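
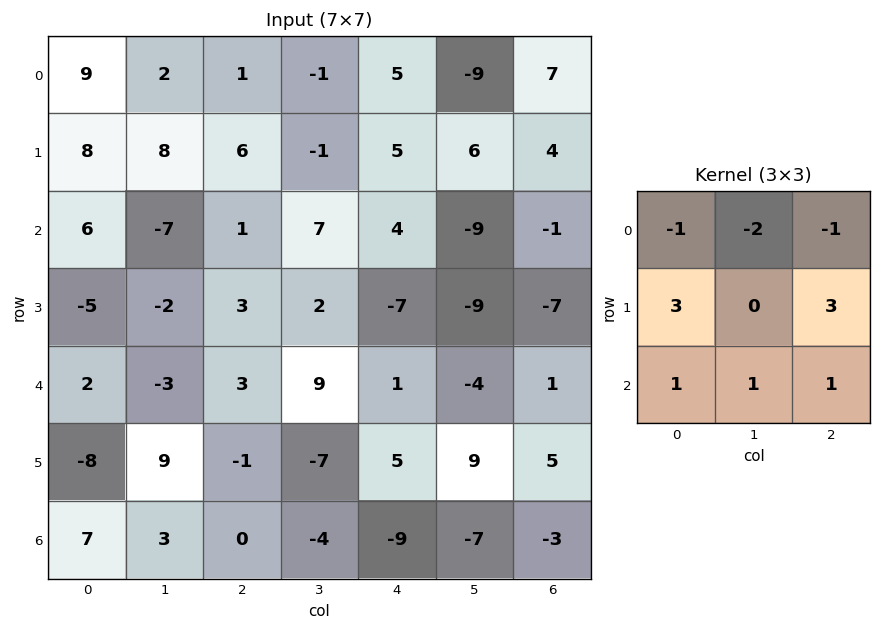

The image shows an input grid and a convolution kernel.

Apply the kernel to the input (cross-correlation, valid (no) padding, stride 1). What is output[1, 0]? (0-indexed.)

The receptive field on the input at this output position is [8 8 6 / 6 -7 1 / -5 -2 3]. Elementwise product with the kernel and sum: 8·-1 + 8·-2 + 6·-1 + 6·3 + 1·3 + -5·1 + -2·1 + 3·1.

-13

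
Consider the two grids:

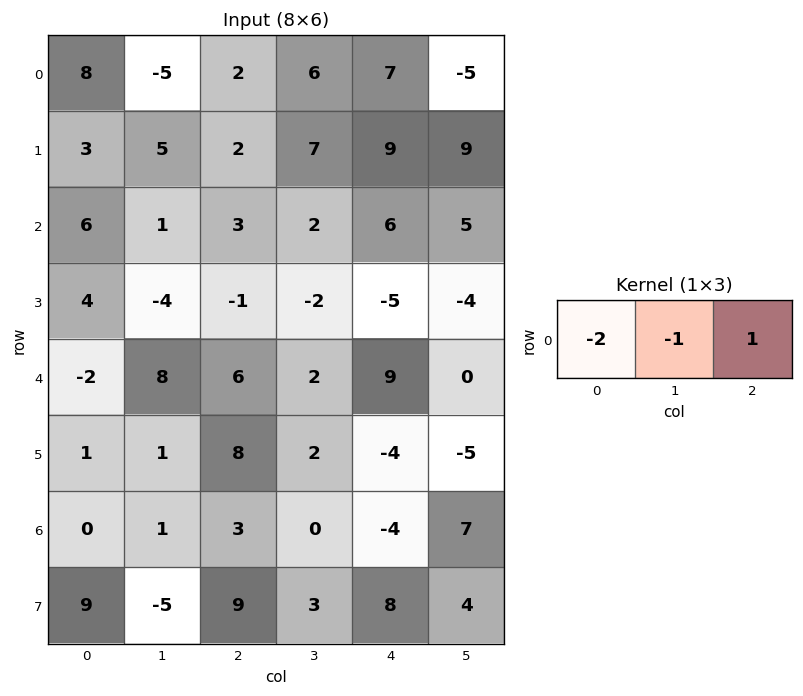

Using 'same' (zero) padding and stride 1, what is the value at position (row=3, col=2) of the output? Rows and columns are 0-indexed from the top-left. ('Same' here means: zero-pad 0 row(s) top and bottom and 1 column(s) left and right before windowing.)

The receptive field on the zero-padded input at this output position is [-4 -1 -2]. Elementwise product with the kernel and sum: -4·-2 + -1·-1 + -2·1.

7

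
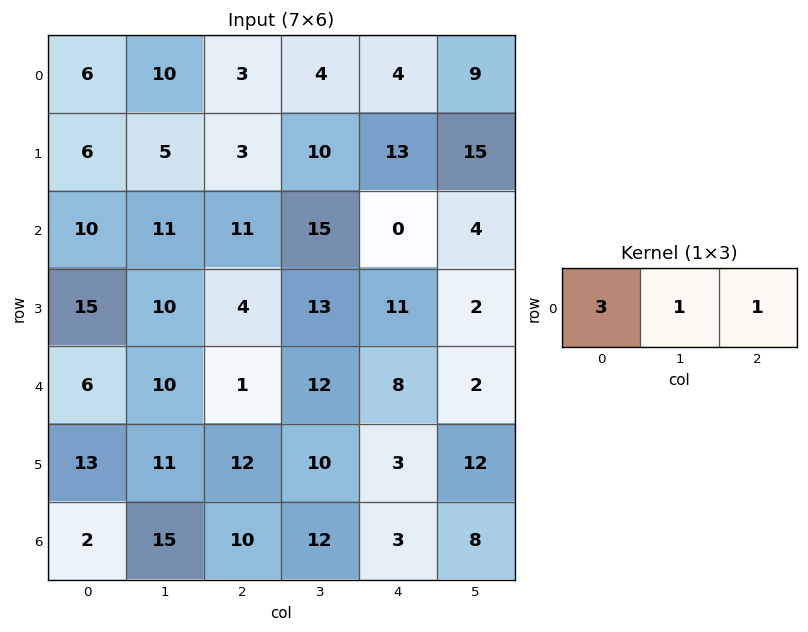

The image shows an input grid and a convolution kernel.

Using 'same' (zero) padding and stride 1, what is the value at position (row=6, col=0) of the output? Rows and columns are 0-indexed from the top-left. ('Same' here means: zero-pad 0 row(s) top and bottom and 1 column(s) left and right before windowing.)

The receptive field on the zero-padded input at this output position is [0 2 15]. Elementwise product with the kernel and sum: 0·3 + 2·1 + 15·1.

17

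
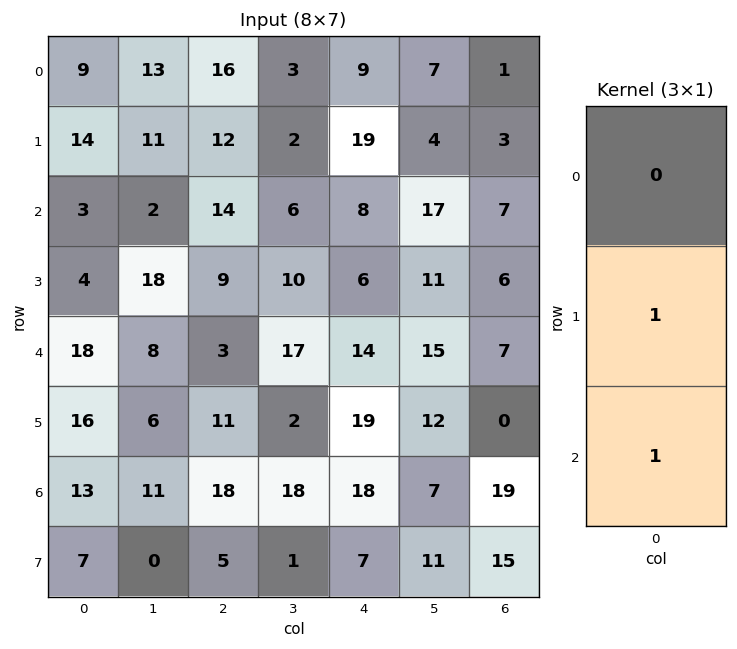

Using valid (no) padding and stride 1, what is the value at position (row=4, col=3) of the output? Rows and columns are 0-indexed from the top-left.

The receptive field on the input at this output position is [17 / 2 / 18]. Elementwise product with the kernel and sum: 2·1 + 18·1.

20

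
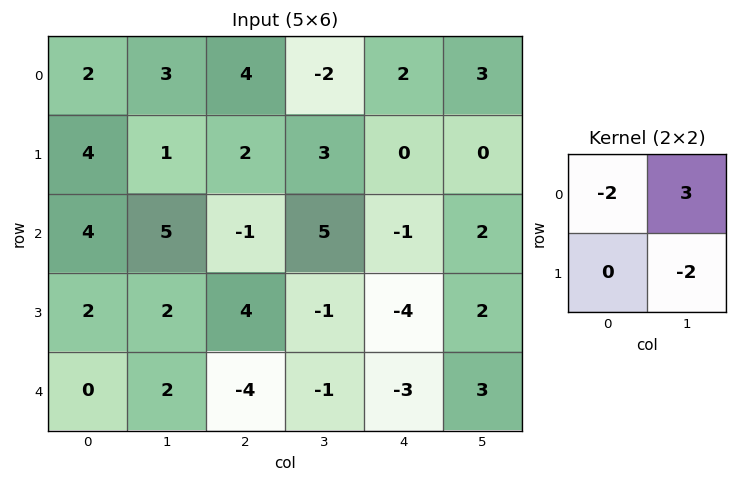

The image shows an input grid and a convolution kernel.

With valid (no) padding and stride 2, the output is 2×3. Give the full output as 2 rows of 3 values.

Output[0,0]: The receptive field on the input at this output position is [2 3 / 4 1]. Elementwise product with the kernel and sum: 2·-2 + 3·3 + 1·-2.

3 -20 5
3 19 4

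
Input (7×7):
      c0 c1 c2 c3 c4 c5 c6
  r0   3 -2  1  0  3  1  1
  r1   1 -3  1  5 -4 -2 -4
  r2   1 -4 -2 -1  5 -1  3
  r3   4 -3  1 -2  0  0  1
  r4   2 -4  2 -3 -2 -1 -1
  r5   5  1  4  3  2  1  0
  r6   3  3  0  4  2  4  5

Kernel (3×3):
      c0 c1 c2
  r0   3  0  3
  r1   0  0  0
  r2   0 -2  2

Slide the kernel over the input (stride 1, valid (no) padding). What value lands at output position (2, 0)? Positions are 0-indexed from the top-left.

9

The receptive field on the input at this output position is [1 -4 -2 / 4 -3 1 / 2 -4 2]. Elementwise product with the kernel and sum: 1·3 + -2·3 + -4·-2 + 2·2.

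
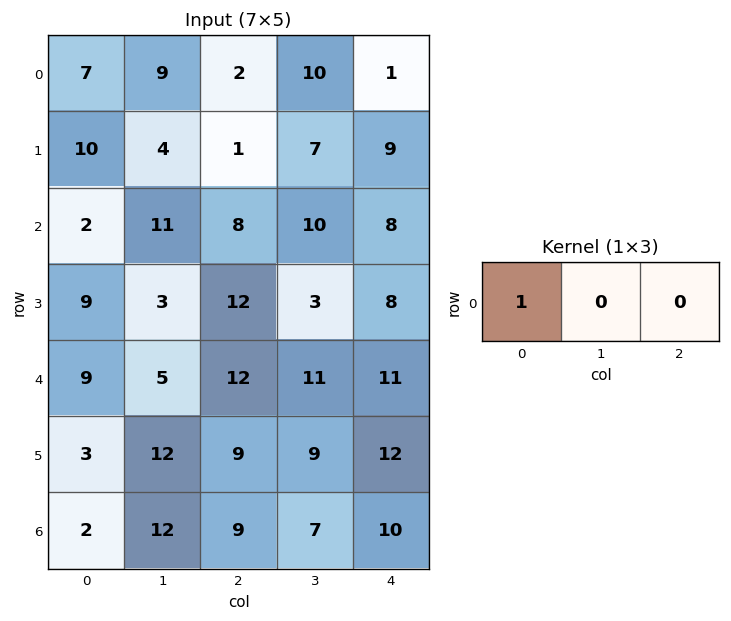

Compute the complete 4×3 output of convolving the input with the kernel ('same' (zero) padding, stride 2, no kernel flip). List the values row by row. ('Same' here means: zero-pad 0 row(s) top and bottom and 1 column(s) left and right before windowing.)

0 9 10
0 11 10
0 5 11
0 12 7

Output[0,0]: The receptive field on the zero-padded input at this output position is [0 7 9]. Elementwise product with the kernel and sum: 0·1.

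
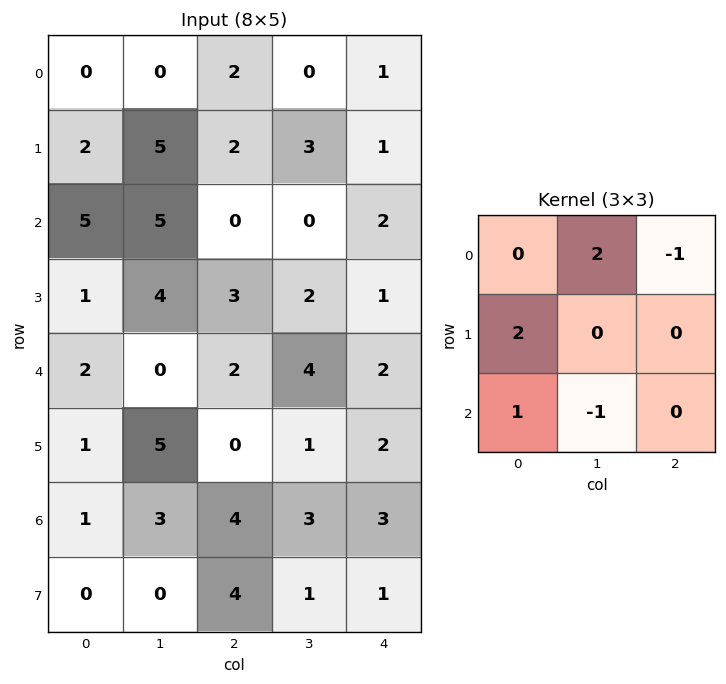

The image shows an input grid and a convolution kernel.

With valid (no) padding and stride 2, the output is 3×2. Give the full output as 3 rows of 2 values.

2 3
14 2
-2 7

Output[0,0]: The receptive field on the input at this output position is [0 0 2 / 2 5 2 / 5 5 0]. Elementwise product with the kernel and sum: 0·2 + 2·-1 + 2·2 + 5·1 + 5·-1.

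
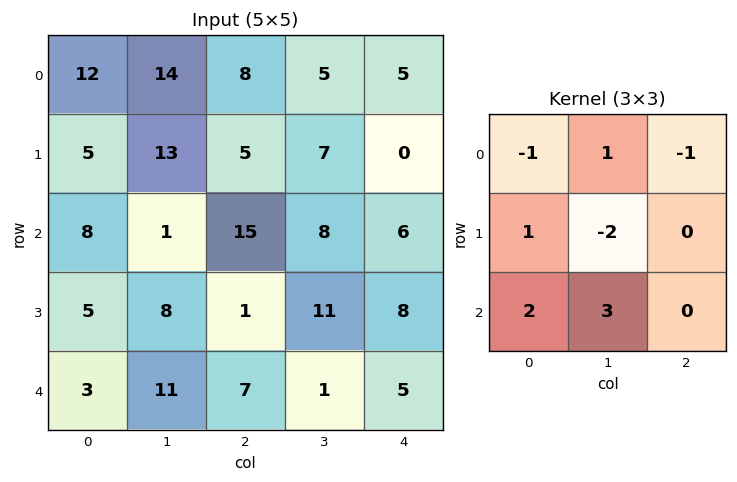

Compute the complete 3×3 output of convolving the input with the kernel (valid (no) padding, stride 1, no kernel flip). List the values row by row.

-8 39 37
43 -25 36
6 55 -17

Output[0,0]: The receptive field on the input at this output position is [12 14 8 / 5 13 5 / 8 1 15]. Elementwise product with the kernel and sum: 12·-1 + 14·1 + 8·-1 + 5·1 + 13·-2 + 8·2 + 1·3.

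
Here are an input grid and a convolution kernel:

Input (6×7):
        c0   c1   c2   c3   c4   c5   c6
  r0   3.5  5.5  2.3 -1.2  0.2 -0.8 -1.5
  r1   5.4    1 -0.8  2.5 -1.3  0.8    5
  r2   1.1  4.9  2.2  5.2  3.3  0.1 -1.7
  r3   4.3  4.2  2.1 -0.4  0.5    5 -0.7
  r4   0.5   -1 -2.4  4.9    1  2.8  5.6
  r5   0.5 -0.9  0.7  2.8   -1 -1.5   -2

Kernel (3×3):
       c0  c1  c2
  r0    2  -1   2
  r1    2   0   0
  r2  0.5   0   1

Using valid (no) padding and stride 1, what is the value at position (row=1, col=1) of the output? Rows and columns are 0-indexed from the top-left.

19.3

The receptive field on the input at this output position is [1 -0.8 2.5 / 4.9 2.2 5.2 / 4.2 2.1 -0.4]. Elementwise product with the kernel and sum: 1·2 + -0.8·-1 + 2.5·2 + 4.9·2 + 4.2·0.5 + -0.4·1.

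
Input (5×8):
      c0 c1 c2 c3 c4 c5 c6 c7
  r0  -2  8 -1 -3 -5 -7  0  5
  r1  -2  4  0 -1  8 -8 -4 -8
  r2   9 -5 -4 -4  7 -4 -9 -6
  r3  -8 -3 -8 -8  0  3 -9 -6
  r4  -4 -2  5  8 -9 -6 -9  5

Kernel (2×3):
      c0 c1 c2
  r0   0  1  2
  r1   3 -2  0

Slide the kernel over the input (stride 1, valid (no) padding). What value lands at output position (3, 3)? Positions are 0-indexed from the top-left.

The receptive field on the input at this output position is [-8 0 3 / 8 -9 -6]. Elementwise product with the kernel and sum: 0·1 + 3·2 + 8·3 + -9·-2.

48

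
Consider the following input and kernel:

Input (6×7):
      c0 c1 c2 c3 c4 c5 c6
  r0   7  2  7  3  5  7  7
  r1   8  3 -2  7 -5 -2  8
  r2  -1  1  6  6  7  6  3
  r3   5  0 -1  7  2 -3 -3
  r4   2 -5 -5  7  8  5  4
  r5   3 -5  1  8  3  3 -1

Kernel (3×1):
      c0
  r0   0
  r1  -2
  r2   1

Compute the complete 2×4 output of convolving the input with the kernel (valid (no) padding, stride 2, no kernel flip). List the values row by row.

-17 10 17 -13
-8 -3 4 10

Output[0,0]: The receptive field on the input at this output position is [7 / 8 / -1]. Elementwise product with the kernel and sum: 8·-2 + -1·1.
Output[0,1]: The receptive field on the input at this output position is [7 / -2 / 6]. Elementwise product with the kernel and sum: -2·-2 + 6·1.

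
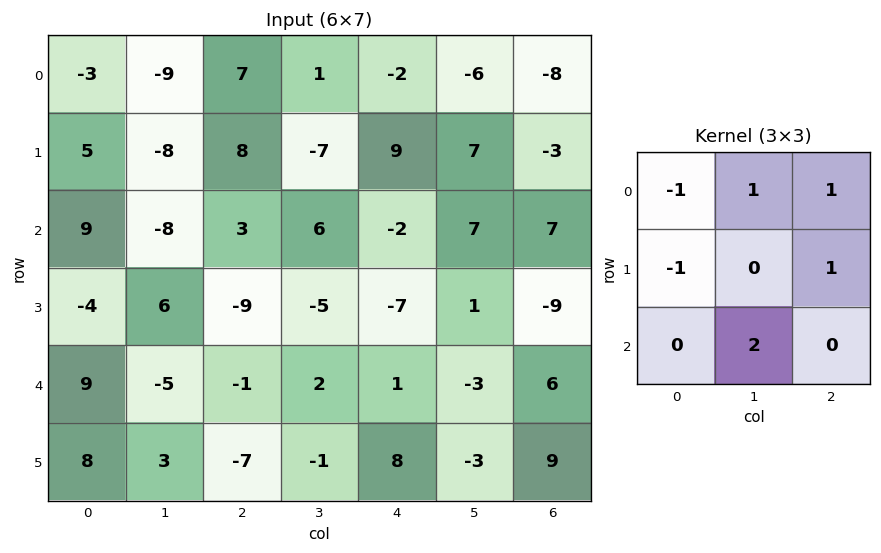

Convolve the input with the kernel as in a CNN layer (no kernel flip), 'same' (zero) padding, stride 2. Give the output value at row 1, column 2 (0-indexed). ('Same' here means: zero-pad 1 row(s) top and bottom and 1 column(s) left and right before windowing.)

The receptive field on the zero-padded input at this output position is [-7 9 7 / 6 -2 7 / -5 -7 1]. Elementwise product with the kernel and sum: -7·-1 + 9·1 + 7·1 + 6·-1 + 7·1 + -7·2.

10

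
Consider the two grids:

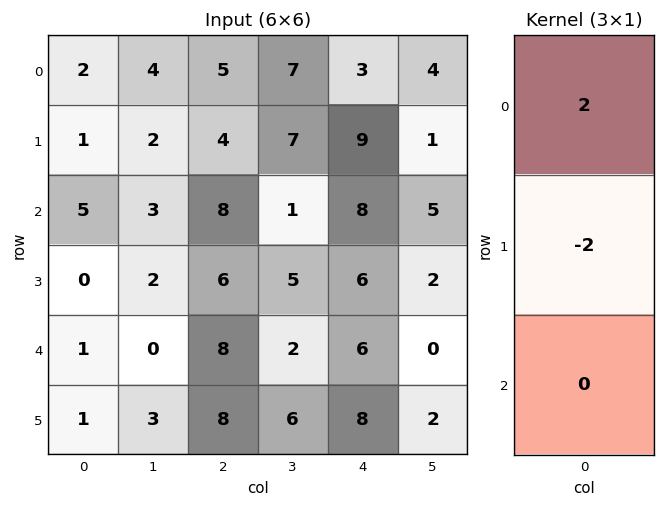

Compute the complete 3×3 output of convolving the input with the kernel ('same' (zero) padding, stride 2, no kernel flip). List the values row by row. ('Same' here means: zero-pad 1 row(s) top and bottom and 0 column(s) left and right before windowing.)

-4 -10 -6
-8 -8 2
-2 -4 0

Output[0,0]: The receptive field on the zero-padded input at this output position is [0 / 2 / 1]. Elementwise product with the kernel and sum: 0·2 + 2·-2.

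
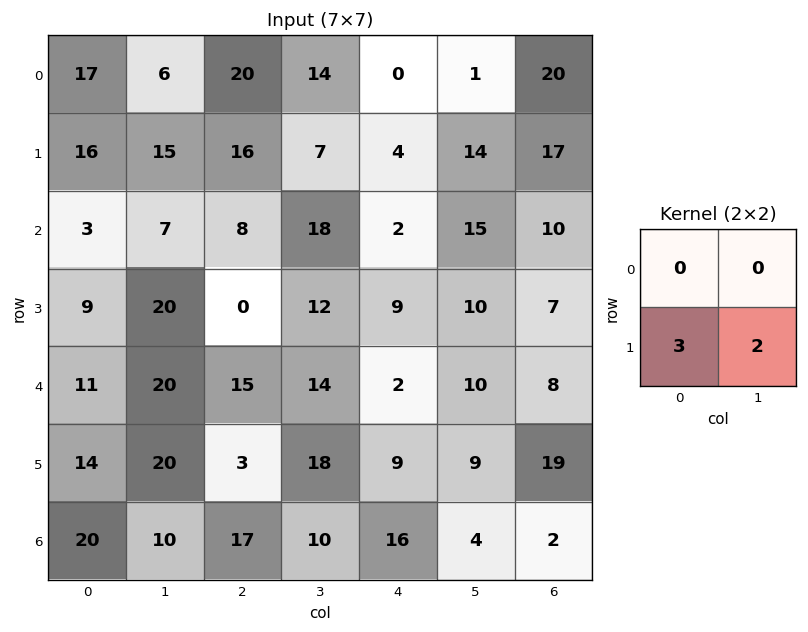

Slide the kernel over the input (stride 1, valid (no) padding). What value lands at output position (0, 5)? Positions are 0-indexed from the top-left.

The receptive field on the input at this output position is [1 20 / 14 17]. Elementwise product with the kernel and sum: 14·3 + 17·2.

76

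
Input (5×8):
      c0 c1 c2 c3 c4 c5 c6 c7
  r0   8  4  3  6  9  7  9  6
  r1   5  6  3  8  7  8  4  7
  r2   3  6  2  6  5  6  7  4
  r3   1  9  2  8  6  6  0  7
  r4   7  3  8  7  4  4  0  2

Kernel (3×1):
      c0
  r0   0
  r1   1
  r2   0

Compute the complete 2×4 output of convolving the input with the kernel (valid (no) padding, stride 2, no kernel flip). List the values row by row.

Output[0,0]: The receptive field on the input at this output position is [8 / 5 / 3]. Elementwise product with the kernel and sum: 5·1.
Output[0,1]: The receptive field on the input at this output position is [3 / 3 / 2]. Elementwise product with the kernel and sum: 3·1.

5 3 7 4
1 2 6 0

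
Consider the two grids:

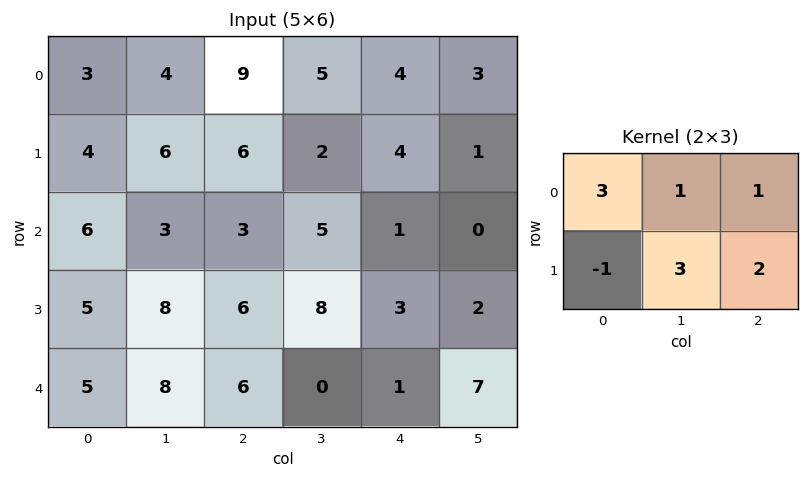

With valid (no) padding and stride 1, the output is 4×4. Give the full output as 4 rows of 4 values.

48 42 44 34
33 42 38 9
55 43 39 21
60 48 25 46

Output[0,0]: The receptive field on the input at this output position is [3 4 9 / 4 6 6]. Elementwise product with the kernel and sum: 3·3 + 4·1 + 9·1 + 4·-1 + 6·3 + 6·2.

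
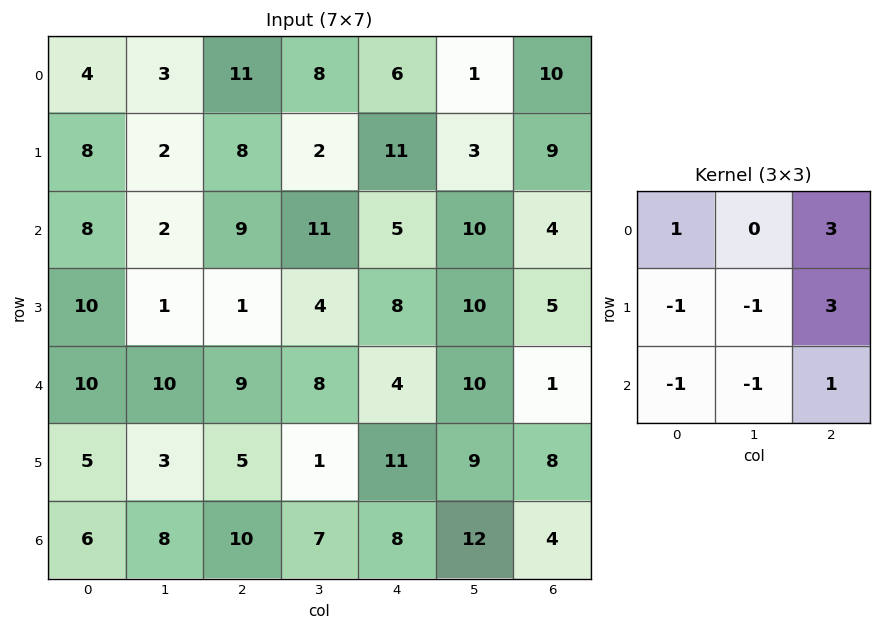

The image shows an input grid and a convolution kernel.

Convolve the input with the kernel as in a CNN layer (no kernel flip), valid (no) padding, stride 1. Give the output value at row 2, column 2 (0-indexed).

30

The receptive field on the input at this output position is [9 11 5 / 1 4 8 / 9 8 4]. Elementwise product with the kernel and sum: 9·1 + 5·3 + 1·-1 + 4·-1 + 8·3 + 9·-1 + 8·-1 + 4·1.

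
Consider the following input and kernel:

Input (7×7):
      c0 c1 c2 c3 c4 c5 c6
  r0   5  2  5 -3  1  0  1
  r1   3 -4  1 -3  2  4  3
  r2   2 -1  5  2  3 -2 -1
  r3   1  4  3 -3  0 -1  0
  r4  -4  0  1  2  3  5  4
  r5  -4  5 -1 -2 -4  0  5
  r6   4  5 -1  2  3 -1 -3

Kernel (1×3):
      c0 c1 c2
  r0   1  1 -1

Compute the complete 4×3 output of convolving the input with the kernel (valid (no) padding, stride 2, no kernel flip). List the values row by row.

2 1 0
-4 4 2
-5 0 4
10 -2 5

Output[0,0]: The receptive field on the input at this output position is [5 2 5]. Elementwise product with the kernel and sum: 5·1 + 2·1 + 5·-1.
Output[0,1]: The receptive field on the input at this output position is [5 -3 1]. Elementwise product with the kernel and sum: 5·1 + -3·1 + 1·-1.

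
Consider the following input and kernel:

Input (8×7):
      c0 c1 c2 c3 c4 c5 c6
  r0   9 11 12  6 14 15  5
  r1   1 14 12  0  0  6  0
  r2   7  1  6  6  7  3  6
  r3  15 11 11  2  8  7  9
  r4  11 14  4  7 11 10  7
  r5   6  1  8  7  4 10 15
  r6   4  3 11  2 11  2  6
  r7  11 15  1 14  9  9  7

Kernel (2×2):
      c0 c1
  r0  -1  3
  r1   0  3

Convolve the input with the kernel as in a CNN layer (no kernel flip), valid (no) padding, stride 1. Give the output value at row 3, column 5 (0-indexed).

41

The receptive field on the input at this output position is [7 9 / 10 7]. Elementwise product with the kernel and sum: 7·-1 + 9·3 + 7·3.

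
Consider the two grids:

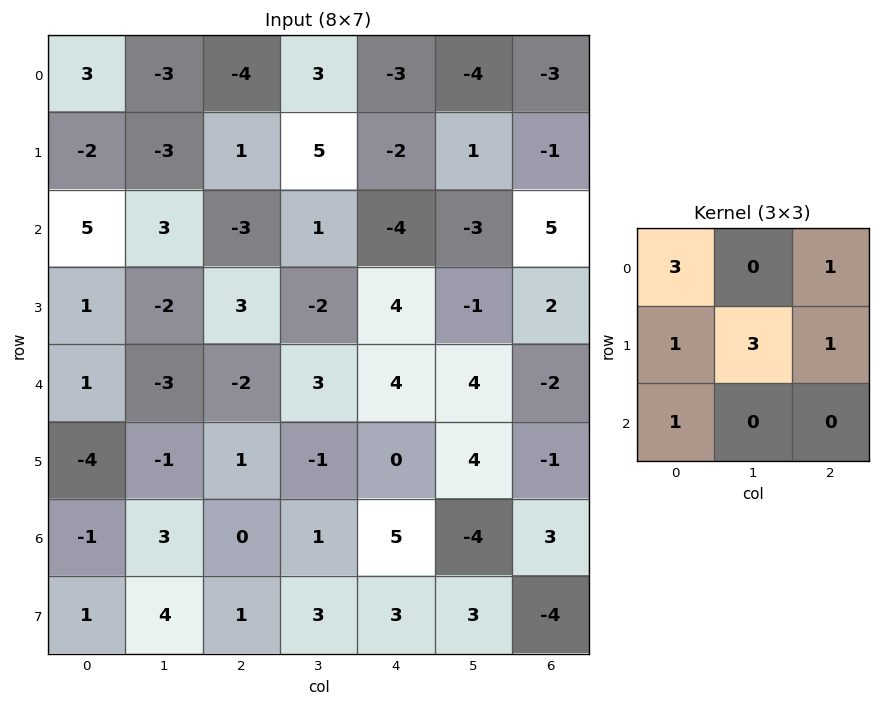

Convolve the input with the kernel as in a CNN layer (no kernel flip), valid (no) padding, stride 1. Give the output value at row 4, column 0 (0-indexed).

The receptive field on the input at this output position is [1 -3 -2 / -4 -1 1 / -1 3 0]. Elementwise product with the kernel and sum: 1·3 + -2·1 + -4·1 + -1·3 + 1·1 + -1·1.

-6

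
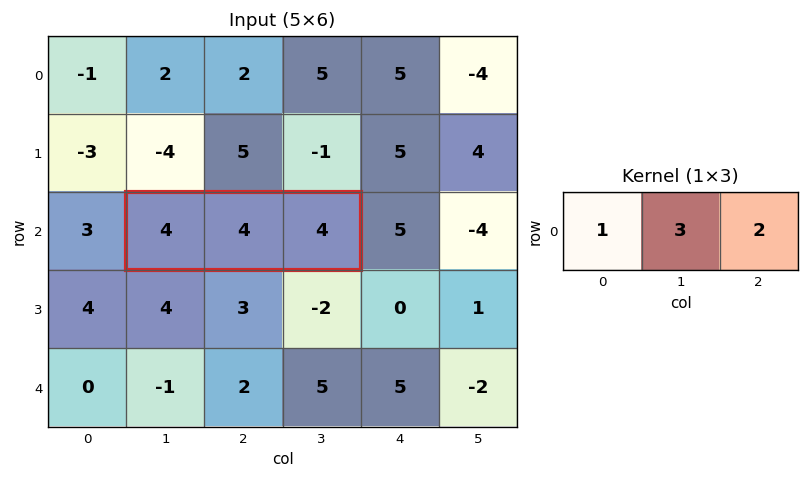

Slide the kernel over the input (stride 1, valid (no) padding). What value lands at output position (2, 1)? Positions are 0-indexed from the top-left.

The receptive field on the input at this output position is [4 4 4]. Elementwise product with the kernel and sum: 4·1 + 4·3 + 4·2.

24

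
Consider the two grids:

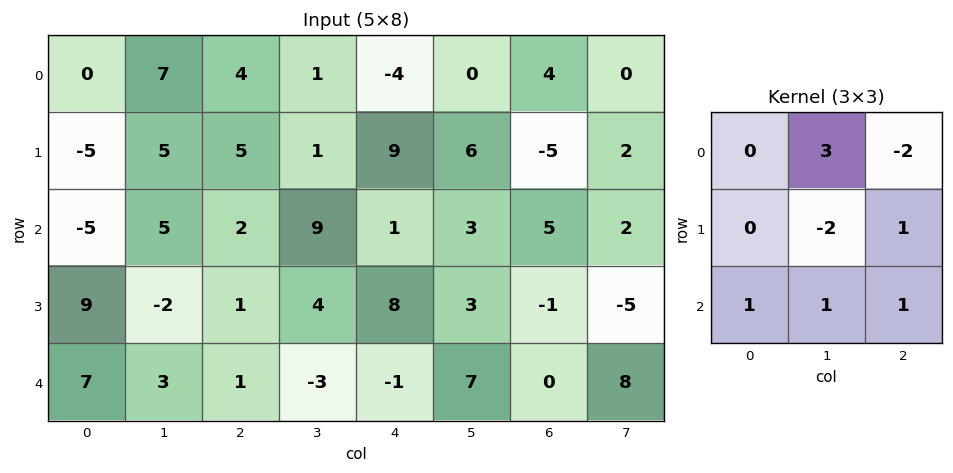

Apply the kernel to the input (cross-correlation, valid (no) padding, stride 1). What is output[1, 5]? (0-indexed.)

The receptive field on the input at this output position is [6 -5 2 / 3 5 2 / 3 -1 -5]. Elementwise product with the kernel and sum: -5·3 + 2·-2 + 5·-2 + 2·1 + 3·1 + -1·1 + -5·1.

-30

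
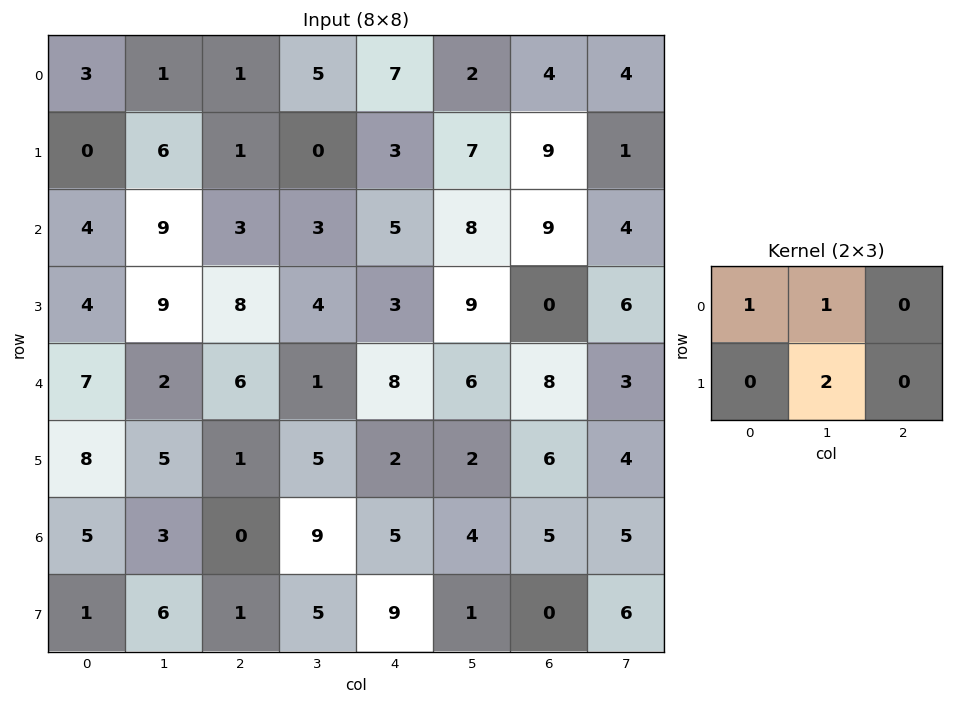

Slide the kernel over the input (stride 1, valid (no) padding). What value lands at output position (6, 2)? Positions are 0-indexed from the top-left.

19

The receptive field on the input at this output position is [0 9 5 / 1 5 9]. Elementwise product with the kernel and sum: 0·1 + 9·1 + 5·2.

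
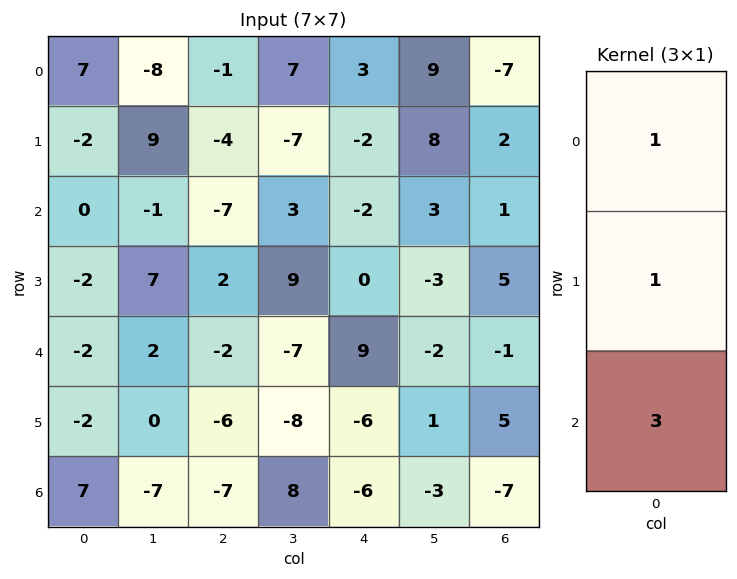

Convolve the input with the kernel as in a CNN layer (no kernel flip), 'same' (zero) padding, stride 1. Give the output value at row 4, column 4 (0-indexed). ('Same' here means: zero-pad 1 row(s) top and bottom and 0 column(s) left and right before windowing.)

The receptive field on the zero-padded input at this output position is [0 / 9 / -6]. Elementwise product with the kernel and sum: 0·1 + 9·1 + -6·3.

-9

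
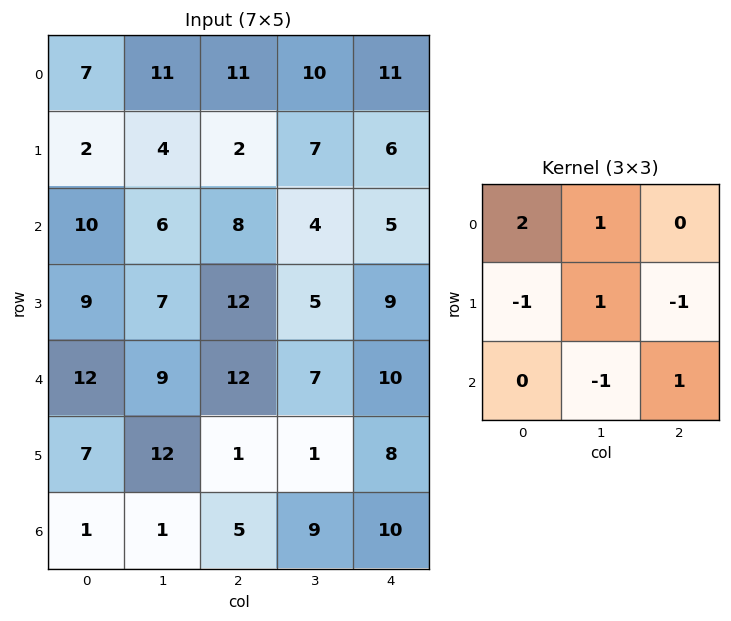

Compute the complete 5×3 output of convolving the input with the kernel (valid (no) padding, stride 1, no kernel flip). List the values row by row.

27 20 32
1 1 6
15 15 7
-1 22 21
41 22 24

Output[0,0]: The receptive field on the input at this output position is [7 11 11 / 2 4 2 / 10 6 8]. Elementwise product with the kernel and sum: 7·2 + 11·1 + 2·-1 + 4·1 + 2·-1 + 6·-1 + 8·1.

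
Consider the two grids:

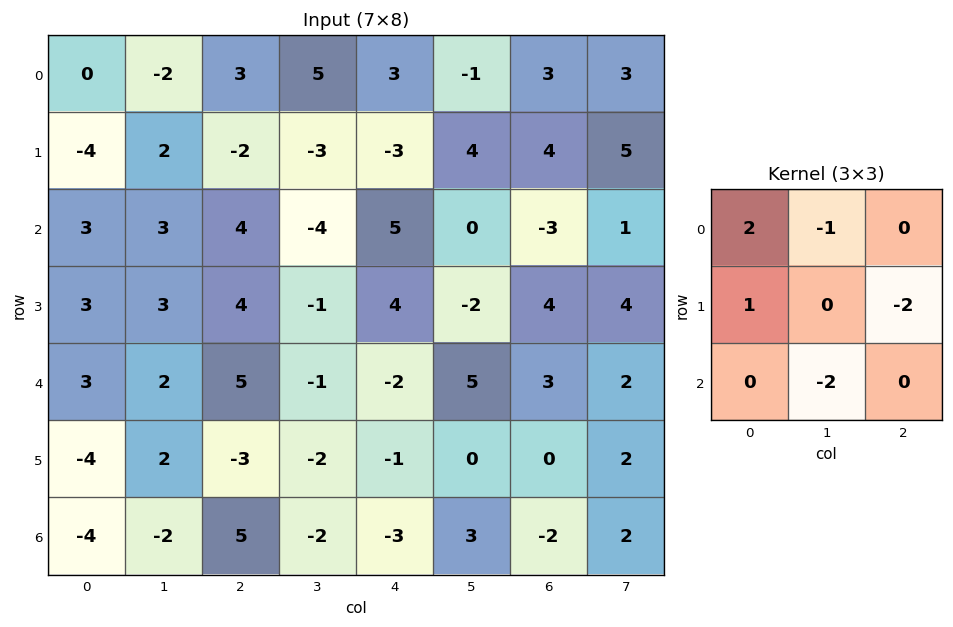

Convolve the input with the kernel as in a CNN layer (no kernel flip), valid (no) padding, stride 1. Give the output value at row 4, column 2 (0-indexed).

14

The receptive field on the input at this output position is [5 -1 -2 / -3 -2 -1 / 5 -2 -3]. Elementwise product with the kernel and sum: 5·2 + -1·-1 + -3·1 + -1·-2 + -2·-2.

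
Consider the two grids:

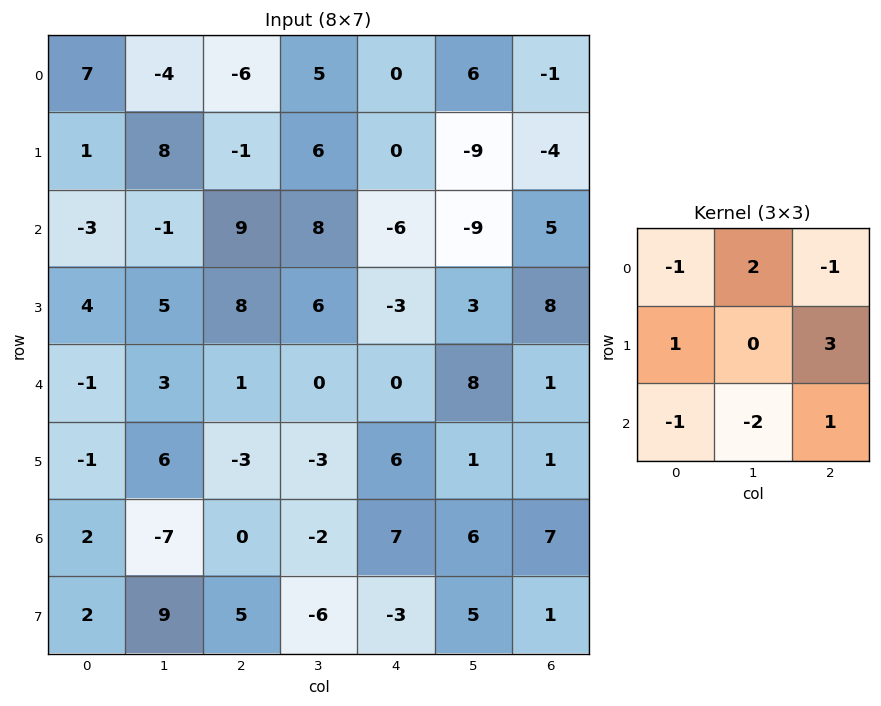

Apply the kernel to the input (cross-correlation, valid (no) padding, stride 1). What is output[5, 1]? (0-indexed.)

-47

The receptive field on the input at this output position is [6 -3 -3 / -7 0 -2 / 9 5 -6]. Elementwise product with the kernel and sum: 6·-1 + -3·2 + -3·-1 + -7·1 + -2·3 + 9·-1 + 5·-2 + -6·1.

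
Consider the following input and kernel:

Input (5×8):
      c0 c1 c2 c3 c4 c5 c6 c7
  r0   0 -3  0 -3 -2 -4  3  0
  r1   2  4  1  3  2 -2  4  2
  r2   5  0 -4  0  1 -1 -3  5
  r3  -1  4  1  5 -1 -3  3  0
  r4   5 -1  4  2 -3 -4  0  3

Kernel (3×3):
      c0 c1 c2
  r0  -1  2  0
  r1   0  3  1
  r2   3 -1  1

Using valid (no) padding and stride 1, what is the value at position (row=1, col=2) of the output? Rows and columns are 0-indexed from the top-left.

3

The receptive field on the input at this output position is [1 3 2 / -4 0 1 / 1 5 -1]. Elementwise product with the kernel and sum: 1·-1 + 3·2 + 0·3 + 1·1 + 1·3 + 5·-1 + -1·1.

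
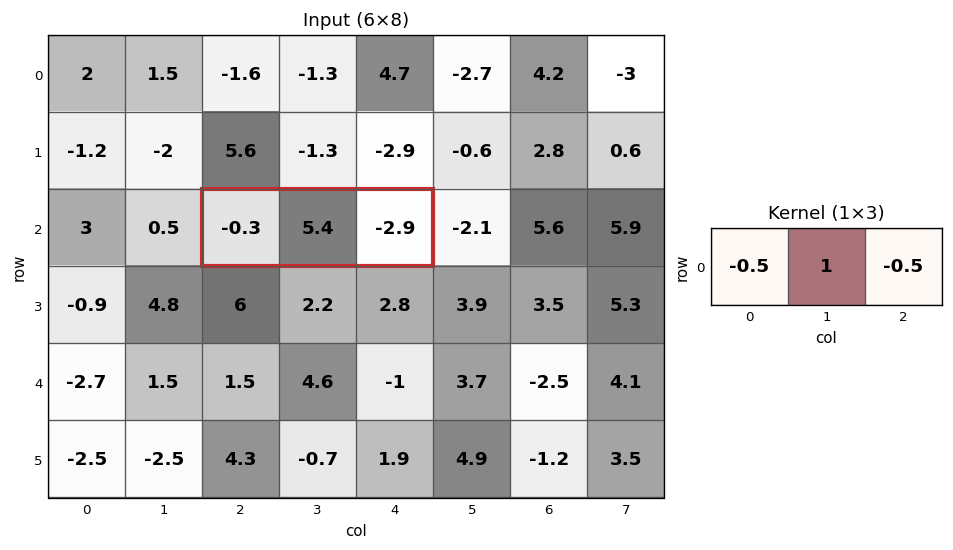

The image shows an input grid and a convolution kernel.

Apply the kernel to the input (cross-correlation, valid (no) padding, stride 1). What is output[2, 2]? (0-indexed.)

The receptive field on the input at this output position is [-0.3 5.4 -2.9]. Elementwise product with the kernel and sum: -0.3·-0.5 + 5.4·1 + -2.9·-0.5.

7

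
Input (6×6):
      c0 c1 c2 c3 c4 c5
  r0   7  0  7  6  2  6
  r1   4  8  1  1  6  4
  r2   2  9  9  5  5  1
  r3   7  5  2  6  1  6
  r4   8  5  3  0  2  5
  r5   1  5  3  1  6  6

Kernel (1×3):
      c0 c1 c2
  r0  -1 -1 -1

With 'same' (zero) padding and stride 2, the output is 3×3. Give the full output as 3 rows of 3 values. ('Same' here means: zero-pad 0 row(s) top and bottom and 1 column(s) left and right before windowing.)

-7 -13 -14
-11 -23 -11
-13 -8 -7

Output[0,0]: The receptive field on the zero-padded input at this output position is [0 7 0]. Elementwise product with the kernel and sum: 0·-1 + 7·-1 + 0·-1.
Output[0,1]: The receptive field on the zero-padded input at this output position is [0 7 6]. Elementwise product with the kernel and sum: 0·-1 + 7·-1 + 6·-1.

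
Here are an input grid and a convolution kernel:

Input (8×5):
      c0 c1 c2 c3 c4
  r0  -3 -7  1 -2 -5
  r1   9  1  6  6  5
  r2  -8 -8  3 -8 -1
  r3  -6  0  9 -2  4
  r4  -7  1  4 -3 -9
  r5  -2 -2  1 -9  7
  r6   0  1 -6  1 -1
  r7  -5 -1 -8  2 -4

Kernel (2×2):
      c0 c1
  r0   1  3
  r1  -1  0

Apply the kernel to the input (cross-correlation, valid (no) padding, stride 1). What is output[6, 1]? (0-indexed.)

The receptive field on the input at this output position is [1 -6 / -1 -8]. Elementwise product with the kernel and sum: 1·1 + -6·3 + -1·-1.

-16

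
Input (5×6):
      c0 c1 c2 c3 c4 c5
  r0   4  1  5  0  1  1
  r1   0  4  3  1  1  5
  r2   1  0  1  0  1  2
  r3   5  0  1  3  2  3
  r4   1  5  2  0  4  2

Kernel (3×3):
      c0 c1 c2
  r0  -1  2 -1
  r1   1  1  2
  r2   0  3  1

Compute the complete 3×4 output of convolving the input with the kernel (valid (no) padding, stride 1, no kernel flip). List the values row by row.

Output[0,0]: The receptive field on the input at this output position is [4 1 5 / 0 4 3 / 1 0 1]. Elementwise product with the kernel and sum: 4·-1 + 1·2 + 5·-1 + 0·1 + 4·1 + 3·2 + 0·3 + 1·1.

4 21 1 18
9 8 12 10
22 15 10 25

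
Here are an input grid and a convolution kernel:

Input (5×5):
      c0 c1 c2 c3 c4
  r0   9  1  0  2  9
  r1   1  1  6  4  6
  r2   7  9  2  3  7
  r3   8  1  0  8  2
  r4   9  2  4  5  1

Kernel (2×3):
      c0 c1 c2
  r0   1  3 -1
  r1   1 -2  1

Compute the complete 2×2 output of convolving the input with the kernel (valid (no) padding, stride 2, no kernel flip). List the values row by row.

17 1
38 -10

Output[0,0]: The receptive field on the input at this output position is [9 1 0 / 1 1 6]. Elementwise product with the kernel and sum: 9·1 + 1·3 + 0·-1 + 1·1 + 1·-2 + 6·1.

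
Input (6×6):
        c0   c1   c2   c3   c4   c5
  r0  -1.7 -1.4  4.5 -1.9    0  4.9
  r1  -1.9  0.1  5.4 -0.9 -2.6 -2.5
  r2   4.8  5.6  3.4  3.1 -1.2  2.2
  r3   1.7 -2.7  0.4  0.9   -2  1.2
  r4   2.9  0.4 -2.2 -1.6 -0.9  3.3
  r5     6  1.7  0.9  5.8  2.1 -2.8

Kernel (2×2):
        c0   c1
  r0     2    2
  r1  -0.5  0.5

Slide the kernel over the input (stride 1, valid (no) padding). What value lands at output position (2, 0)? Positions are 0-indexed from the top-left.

The receptive field on the input at this output position is [4.8 5.6 / 1.7 -2.7]. Elementwise product with the kernel and sum: 4.8·2 + 5.6·2 + 1.7·-0.5 + -2.7·0.5.

18.6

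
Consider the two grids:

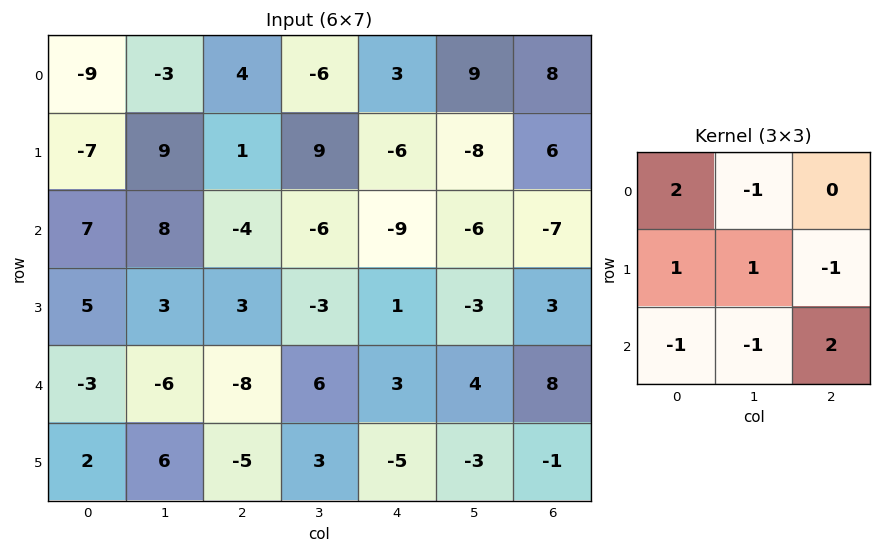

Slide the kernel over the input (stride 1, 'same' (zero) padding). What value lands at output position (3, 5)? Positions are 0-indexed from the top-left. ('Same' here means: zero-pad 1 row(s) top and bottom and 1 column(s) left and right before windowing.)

The receptive field on the zero-padded input at this output position is [-9 -6 -7 / 1 -3 3 / 3 4 8]. Elementwise product with the kernel and sum: -9·2 + -6·-1 + 1·1 + -3·1 + 3·-1 + 3·-1 + 4·-1 + 8·2.

-8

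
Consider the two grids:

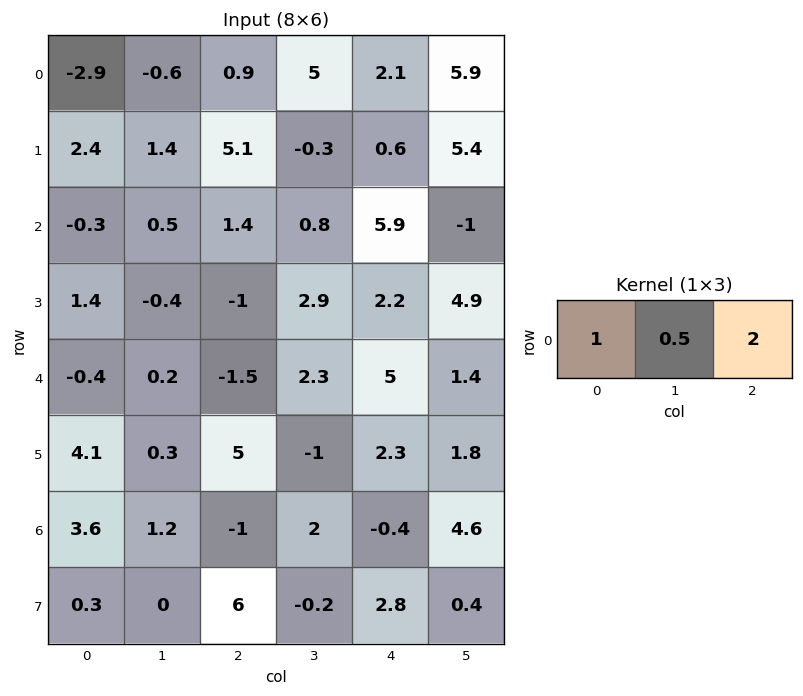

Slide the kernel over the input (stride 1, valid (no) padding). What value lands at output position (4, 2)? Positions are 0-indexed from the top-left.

9.65

The receptive field on the input at this output position is [-1.5 2.3 5]. Elementwise product with the kernel and sum: -1.5·1 + 2.3·0.5 + 5·2.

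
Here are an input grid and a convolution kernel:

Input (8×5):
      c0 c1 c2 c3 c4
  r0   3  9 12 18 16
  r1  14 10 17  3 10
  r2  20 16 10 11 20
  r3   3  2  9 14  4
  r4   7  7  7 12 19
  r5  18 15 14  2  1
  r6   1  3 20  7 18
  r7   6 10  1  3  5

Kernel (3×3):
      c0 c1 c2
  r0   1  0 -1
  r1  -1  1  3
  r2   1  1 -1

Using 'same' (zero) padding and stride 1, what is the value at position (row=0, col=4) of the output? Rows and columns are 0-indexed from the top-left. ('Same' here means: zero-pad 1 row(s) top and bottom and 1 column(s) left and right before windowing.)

11

The receptive field on the zero-padded input at this output position is [0 0 0 / 18 16 0 / 3 10 0]. Elementwise product with the kernel and sum: 0·1 + 0·-1 + 18·-1 + 16·1 + 0·3 + 3·1 + 10·1 + 0·-1.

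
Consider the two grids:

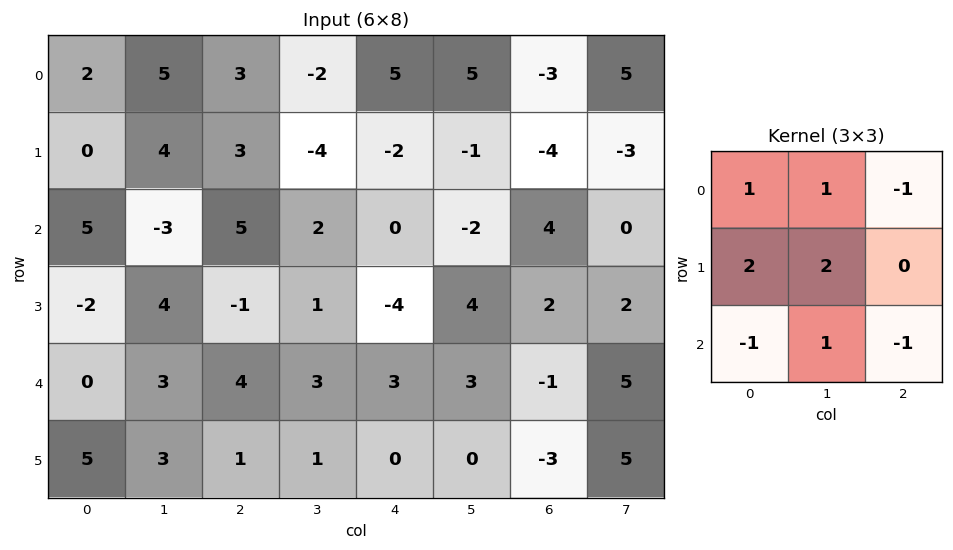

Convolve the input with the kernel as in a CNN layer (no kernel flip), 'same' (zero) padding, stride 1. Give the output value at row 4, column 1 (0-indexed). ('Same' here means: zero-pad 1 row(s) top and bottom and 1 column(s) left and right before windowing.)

The receptive field on the zero-padded input at this output position is [-2 4 -1 / 0 3 4 / 5 3 1]. Elementwise product with the kernel and sum: -2·1 + 4·1 + -1·-1 + 0·2 + 3·2 + 5·-1 + 3·1 + 1·-1.

6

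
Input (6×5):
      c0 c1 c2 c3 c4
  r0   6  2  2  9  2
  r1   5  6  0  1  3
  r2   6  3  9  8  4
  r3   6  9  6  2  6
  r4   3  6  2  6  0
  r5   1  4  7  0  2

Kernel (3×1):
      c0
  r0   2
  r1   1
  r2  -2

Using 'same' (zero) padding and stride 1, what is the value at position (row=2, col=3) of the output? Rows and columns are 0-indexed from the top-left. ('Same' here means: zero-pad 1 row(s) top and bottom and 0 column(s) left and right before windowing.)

The receptive field on the zero-padded input at this output position is [1 / 8 / 2]. Elementwise product with the kernel and sum: 1·2 + 8·1 + 2·-2.

6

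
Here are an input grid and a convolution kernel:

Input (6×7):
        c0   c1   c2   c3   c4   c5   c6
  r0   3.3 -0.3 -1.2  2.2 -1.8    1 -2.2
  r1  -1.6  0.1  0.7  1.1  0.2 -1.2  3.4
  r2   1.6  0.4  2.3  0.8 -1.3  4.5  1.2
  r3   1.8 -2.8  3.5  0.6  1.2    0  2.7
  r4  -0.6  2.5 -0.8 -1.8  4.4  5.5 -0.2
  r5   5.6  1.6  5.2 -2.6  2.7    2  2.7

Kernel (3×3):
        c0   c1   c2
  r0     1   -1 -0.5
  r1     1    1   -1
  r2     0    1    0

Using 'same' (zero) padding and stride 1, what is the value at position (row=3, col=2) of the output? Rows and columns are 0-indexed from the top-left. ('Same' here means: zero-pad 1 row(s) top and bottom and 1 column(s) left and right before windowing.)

The receptive field on the zero-padded input at this output position is [0.4 2.3 0.8 / -2.8 3.5 0.6 / 2.5 -0.8 -1.8]. Elementwise product with the kernel and sum: 0.4·1 + 2.3·-1 + 0.8·-0.5 + -2.8·1 + 3.5·1 + 0.6·-1 + -0.8·1.

-3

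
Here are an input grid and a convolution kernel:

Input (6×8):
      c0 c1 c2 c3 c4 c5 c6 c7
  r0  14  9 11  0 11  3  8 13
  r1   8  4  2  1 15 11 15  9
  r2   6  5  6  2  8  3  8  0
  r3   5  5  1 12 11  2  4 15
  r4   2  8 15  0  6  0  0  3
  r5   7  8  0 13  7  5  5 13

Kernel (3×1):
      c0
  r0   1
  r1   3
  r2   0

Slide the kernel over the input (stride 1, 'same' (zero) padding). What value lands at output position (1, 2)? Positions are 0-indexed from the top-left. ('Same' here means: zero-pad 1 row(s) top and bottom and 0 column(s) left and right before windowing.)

17

The receptive field on the zero-padded input at this output position is [11 / 2 / 6]. Elementwise product with the kernel and sum: 11·1 + 2·3.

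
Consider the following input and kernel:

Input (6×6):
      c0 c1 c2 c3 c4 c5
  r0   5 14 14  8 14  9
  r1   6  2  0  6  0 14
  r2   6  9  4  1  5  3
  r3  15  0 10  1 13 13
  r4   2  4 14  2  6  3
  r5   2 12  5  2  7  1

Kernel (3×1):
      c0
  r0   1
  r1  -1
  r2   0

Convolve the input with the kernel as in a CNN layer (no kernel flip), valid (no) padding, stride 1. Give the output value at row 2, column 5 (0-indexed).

The receptive field on the input at this output position is [3 / 13 / 3]. Elementwise product with the kernel and sum: 3·1 + 13·-1.

-10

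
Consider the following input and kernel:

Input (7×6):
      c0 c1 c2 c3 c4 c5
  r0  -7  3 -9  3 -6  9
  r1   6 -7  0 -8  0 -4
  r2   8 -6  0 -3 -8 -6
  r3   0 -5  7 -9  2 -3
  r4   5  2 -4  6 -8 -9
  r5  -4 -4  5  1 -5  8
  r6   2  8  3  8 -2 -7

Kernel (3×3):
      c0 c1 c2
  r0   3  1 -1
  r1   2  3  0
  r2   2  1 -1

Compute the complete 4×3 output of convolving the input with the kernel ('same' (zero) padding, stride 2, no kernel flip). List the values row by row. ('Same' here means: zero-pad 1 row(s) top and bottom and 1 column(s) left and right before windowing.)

Output[0,0]: The receptive field on the zero-padded input at this output position is [0 0 0 / 0 -7 3 / 0 6 -7]. Elementwise product with the kernel and sum: 0·3 + 0·1 + 0·-1 + 0·2 + -7·3 + 0·2 + 6·1 + -7·-1.
Output[0,1]: The receptive field on the zero-padded input at this output position is [0 0 0 / 3 -9 3 / -7 0 -8]. Elementwise product with the kernel and sum: 0·3 + 0·1 + 0·-1 + 3·2 + -9·3 + -7·2 + 0·1 + -8·-1.

-8 -27 -24
42 -19 -63
20 -11 -45
6 17 0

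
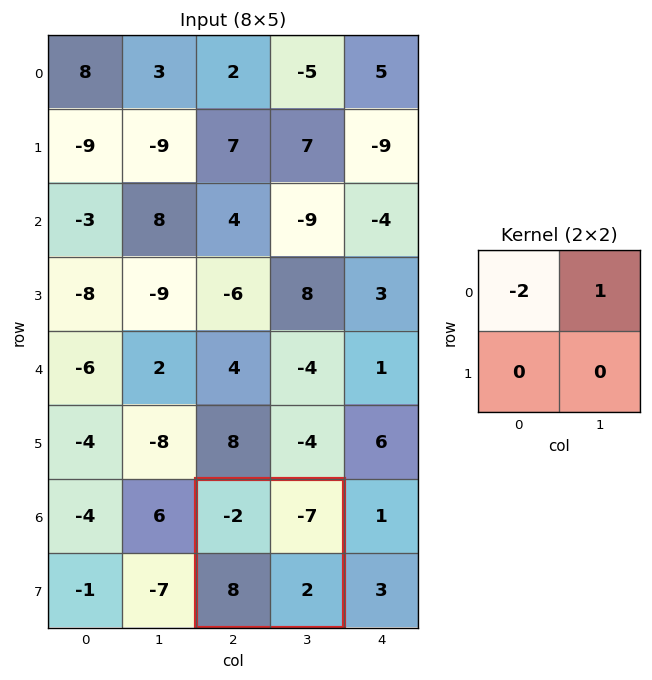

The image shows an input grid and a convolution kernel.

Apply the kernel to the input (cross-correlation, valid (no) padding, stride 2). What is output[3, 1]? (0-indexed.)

The receptive field on the input at this output position is [-2 -7 / 8 2]. Elementwise product with the kernel and sum: -2·-2 + -7·1.

-3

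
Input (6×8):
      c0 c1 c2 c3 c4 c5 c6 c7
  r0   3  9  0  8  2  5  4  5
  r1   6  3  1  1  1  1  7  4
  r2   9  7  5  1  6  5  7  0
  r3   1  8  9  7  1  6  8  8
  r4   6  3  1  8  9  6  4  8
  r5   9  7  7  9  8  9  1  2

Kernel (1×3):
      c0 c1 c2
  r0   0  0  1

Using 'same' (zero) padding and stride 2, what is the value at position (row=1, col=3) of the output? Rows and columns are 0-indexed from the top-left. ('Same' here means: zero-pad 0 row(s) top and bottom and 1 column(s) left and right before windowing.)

The receptive field on the zero-padded input at this output position is [5 7 0]. Elementwise product with the kernel and sum: 0·1.

0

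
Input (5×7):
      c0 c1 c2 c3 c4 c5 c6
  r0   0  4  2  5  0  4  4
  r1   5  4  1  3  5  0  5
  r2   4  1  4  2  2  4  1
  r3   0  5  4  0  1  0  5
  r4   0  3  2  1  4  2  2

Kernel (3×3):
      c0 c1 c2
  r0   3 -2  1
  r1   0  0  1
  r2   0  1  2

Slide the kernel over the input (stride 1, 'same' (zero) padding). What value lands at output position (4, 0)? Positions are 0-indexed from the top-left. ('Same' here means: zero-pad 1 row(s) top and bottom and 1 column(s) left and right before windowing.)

8

The receptive field on the zero-padded input at this output position is [0 0 5 / 0 0 3 / 0 0 0]. Elementwise product with the kernel and sum: 0·3 + 0·-2 + 5·1 + 3·1 + 0·1 + 0·2.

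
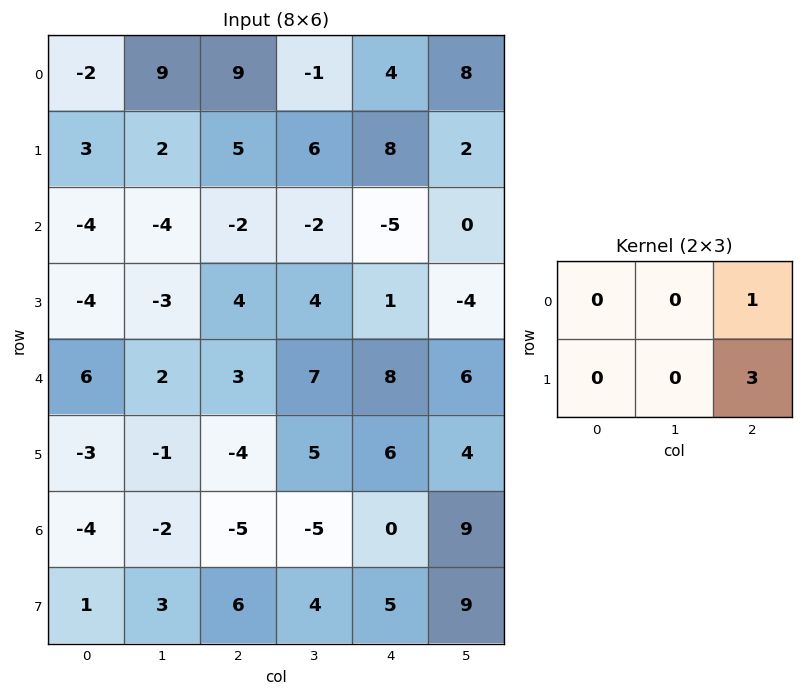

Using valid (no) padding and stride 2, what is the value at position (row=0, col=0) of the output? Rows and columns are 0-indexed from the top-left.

The receptive field on the input at this output position is [-2 9 9 / 3 2 5]. Elementwise product with the kernel and sum: 9·1 + 5·3.

24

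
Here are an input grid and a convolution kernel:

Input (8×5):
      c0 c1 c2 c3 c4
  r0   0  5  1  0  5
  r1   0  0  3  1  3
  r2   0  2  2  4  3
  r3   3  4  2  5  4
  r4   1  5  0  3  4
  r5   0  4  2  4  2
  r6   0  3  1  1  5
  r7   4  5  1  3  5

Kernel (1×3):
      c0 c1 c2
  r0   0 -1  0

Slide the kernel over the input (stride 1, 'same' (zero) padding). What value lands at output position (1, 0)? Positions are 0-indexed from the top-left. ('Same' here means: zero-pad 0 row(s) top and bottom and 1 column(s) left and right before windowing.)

The receptive field on the zero-padded input at this output position is [0 0 0]. Elementwise product with the kernel and sum: 0·-1.

0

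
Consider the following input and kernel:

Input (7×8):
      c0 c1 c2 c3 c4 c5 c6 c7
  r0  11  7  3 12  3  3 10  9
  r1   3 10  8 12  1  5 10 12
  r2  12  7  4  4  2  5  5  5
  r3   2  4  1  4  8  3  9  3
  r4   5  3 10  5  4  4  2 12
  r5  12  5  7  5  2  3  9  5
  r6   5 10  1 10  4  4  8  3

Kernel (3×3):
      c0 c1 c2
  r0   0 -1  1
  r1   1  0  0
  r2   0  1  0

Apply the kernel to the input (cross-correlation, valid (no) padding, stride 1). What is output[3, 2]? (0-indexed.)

19

The receptive field on the input at this output position is [1 4 8 / 10 5 4 / 7 5 2]. Elementwise product with the kernel and sum: 4·-1 + 8·1 + 10·1 + 5·1.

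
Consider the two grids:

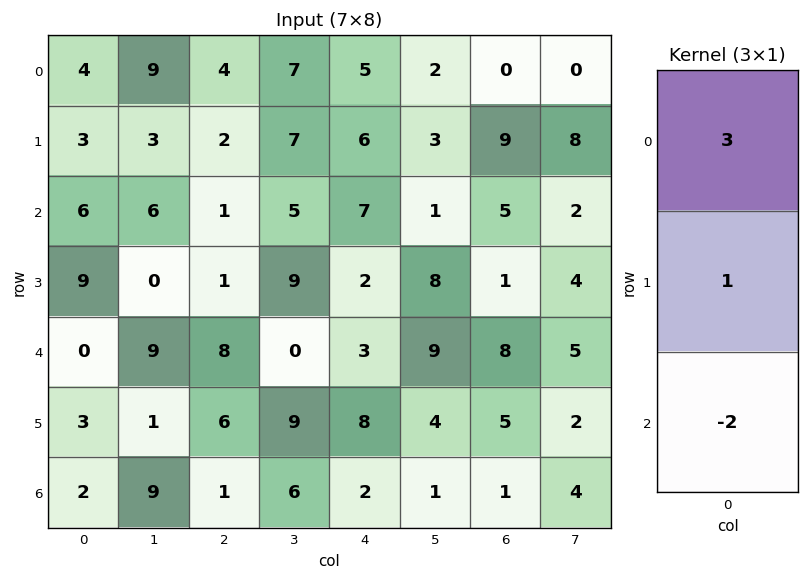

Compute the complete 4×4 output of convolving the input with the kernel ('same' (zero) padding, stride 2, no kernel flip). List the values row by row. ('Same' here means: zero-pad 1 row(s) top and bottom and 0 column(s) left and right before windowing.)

Output[0,0]: The receptive field on the zero-padded input at this output position is [0 / 4 / 3]. Elementwise product with the kernel and sum: 0·3 + 4·1 + 3·-2.
Output[0,1]: The receptive field on the zero-padded input at this output position is [0 / 4 / 2]. Elementwise product with the kernel and sum: 0·3 + 4·1 + 2·-2.

-2 0 -7 -18
-3 5 21 30
21 -1 -7 1
11 19 26 16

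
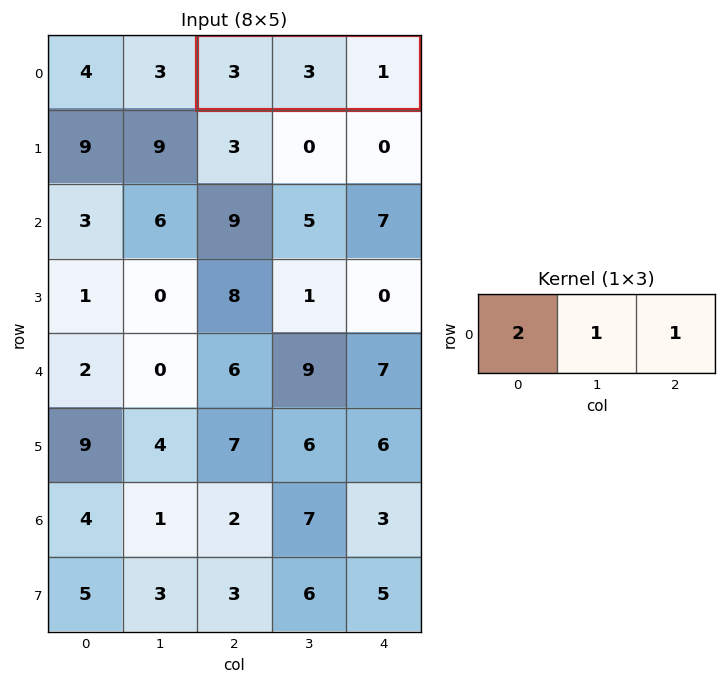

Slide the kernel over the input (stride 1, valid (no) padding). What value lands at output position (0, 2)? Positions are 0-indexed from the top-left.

The receptive field on the input at this output position is [3 3 1]. Elementwise product with the kernel and sum: 3·2 + 3·1 + 1·1.

10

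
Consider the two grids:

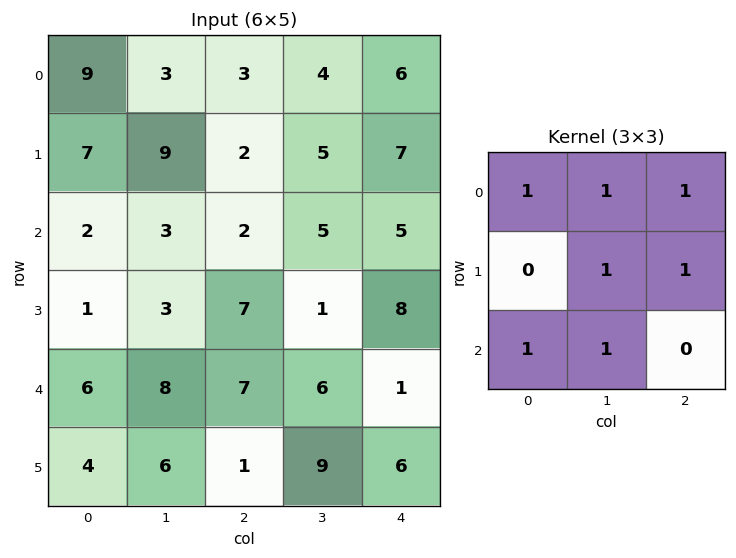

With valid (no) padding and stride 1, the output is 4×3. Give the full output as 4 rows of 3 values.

31 22 32
27 33 32
31 33 34
36 31 33

Output[0,0]: The receptive field on the input at this output position is [9 3 3 / 7 9 2 / 2 3 2]. Elementwise product with the kernel and sum: 9·1 + 3·1 + 3·1 + 9·1 + 2·1 + 2·1 + 3·1.
Output[0,1]: The receptive field on the input at this output position is [3 3 4 / 9 2 5 / 3 2 5]. Elementwise product with the kernel and sum: 3·1 + 3·1 + 4·1 + 2·1 + 5·1 + 3·1 + 2·1.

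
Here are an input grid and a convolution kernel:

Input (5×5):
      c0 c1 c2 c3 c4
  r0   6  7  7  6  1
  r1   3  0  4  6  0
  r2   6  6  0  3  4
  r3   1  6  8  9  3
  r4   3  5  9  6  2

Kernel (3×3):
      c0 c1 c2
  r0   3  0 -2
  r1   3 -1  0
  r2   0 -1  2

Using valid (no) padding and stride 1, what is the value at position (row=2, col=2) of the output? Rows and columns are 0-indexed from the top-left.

The receptive field on the input at this output position is [0 3 4 / 8 9 3 / 9 6 2]. Elementwise product with the kernel and sum: 0·3 + 4·-2 + 8·3 + 9·-1 + 6·-1 + 2·2.

5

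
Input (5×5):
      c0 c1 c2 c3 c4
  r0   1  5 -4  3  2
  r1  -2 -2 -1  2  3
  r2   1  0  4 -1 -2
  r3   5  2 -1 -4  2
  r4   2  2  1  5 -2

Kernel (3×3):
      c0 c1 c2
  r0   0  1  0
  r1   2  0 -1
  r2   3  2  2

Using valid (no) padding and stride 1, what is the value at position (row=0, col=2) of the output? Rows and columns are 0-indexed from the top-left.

4

The receptive field on the input at this output position is [-4 3 2 / -1 2 3 / 4 -1 -2]. Elementwise product with the kernel and sum: 3·1 + -1·2 + 3·-1 + 4·3 + -1·2 + -2·2.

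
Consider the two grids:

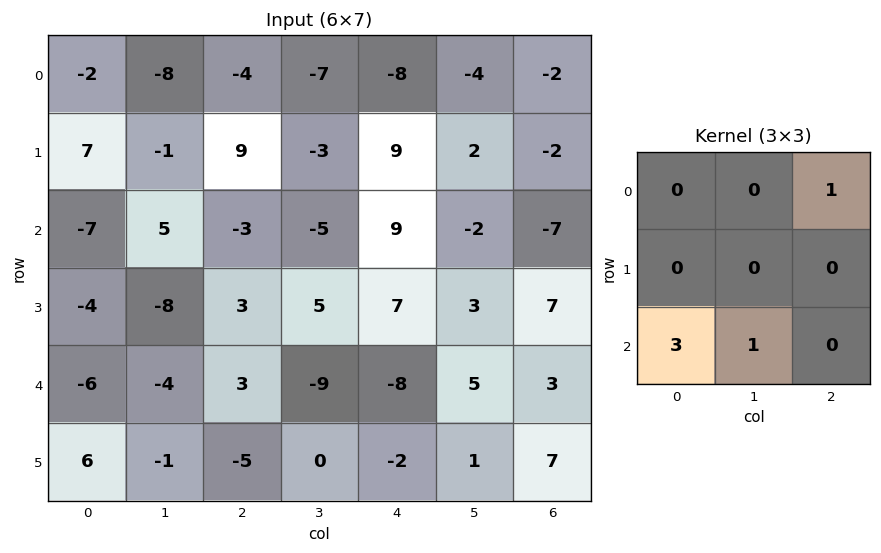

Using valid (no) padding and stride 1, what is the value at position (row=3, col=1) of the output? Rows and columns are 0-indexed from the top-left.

-3

The receptive field on the input at this output position is [-8 3 5 / -4 3 -9 / -1 -5 0]. Elementwise product with the kernel and sum: 5·1 + -1·3 + -5·1.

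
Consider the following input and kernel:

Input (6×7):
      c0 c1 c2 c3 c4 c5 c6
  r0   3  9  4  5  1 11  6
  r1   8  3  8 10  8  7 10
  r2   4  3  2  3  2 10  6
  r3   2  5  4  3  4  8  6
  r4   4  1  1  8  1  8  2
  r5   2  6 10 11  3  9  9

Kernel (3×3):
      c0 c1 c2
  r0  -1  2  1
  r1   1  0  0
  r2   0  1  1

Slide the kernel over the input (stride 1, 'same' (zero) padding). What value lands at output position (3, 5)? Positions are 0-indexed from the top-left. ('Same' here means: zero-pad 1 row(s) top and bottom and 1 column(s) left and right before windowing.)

The receptive field on the zero-padded input at this output position is [2 10 6 / 4 8 6 / 1 8 2]. Elementwise product with the kernel and sum: 2·-1 + 10·2 + 6·1 + 4·1 + 8·1 + 2·1.

38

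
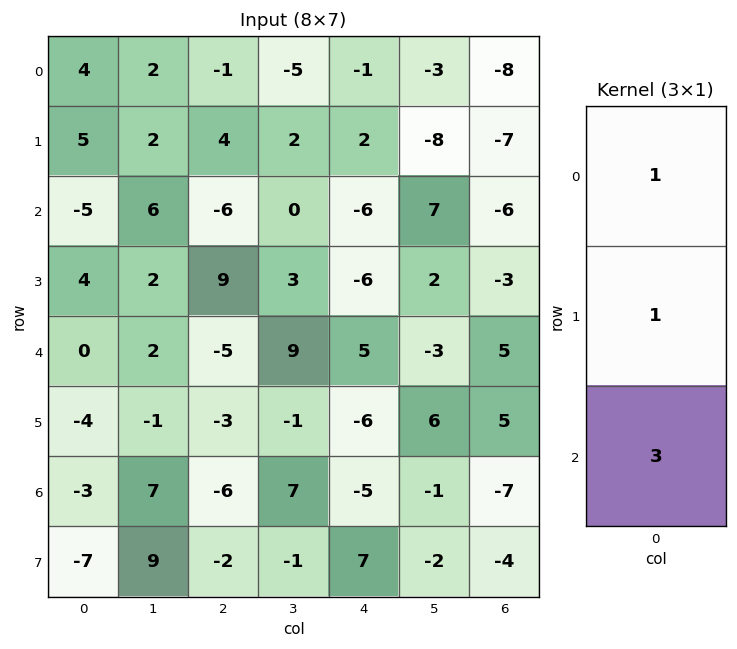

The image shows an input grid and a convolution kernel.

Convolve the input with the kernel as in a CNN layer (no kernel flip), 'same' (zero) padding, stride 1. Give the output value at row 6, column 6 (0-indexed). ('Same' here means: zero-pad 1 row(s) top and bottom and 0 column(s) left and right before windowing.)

The receptive field on the zero-padded input at this output position is [5 / -7 / -4]. Elementwise product with the kernel and sum: 5·1 + -7·1 + -4·3.

-14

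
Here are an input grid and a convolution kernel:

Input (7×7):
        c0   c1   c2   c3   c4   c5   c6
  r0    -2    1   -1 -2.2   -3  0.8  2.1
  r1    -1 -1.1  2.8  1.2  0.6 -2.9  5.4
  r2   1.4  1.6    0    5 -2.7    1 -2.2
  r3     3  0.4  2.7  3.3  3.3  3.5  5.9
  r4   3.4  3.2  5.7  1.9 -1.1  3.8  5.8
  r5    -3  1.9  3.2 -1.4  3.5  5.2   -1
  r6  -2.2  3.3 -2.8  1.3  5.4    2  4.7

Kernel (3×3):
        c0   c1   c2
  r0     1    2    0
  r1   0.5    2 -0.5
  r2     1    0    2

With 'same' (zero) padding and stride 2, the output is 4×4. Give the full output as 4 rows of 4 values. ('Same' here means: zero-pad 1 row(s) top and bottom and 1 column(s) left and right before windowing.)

-6.7 0.9 -12.1 1.7
0.8 9.8 9.3 7.5
15 16.95 15.75 34
-12.05 3.7 16.05 13.6

Output[0,0]: The receptive field on the zero-padded input at this output position is [0 0 0 / 0 -2 1 / 0 -1 -1.1]. Elementwise product with the kernel and sum: 0·1 + 0·2 + 0·0.5 + -2·2 + 1·-0.5 + 0·1 + -1.1·2.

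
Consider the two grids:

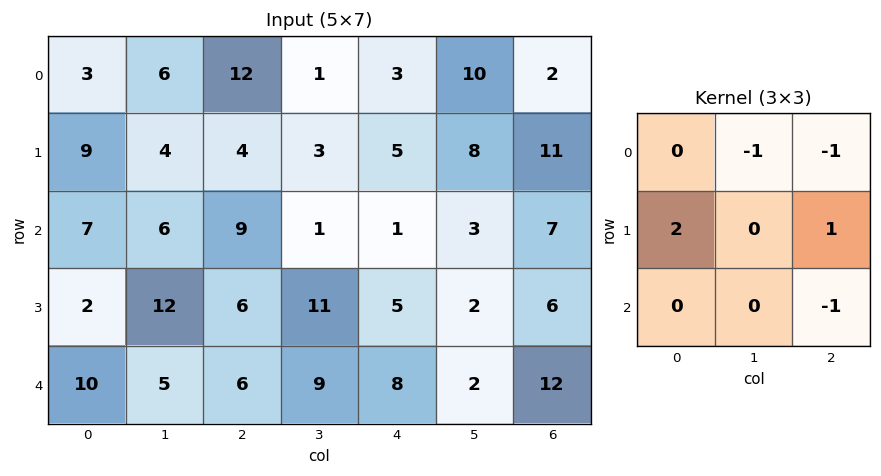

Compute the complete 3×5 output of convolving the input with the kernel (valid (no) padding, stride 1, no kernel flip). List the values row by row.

-5 -3 8 -2 2
9 -5 6 -10 -16
-11 16 7 18 -6

Output[0,0]: The receptive field on the input at this output position is [3 6 12 / 9 4 4 / 7 6 9]. Elementwise product with the kernel and sum: 6·-1 + 12·-1 + 9·2 + 4·1 + 9·-1.
Output[0,1]: The receptive field on the input at this output position is [6 12 1 / 4 4 3 / 6 9 1]. Elementwise product with the kernel and sum: 12·-1 + 1·-1 + 4·2 + 3·1 + 1·-1.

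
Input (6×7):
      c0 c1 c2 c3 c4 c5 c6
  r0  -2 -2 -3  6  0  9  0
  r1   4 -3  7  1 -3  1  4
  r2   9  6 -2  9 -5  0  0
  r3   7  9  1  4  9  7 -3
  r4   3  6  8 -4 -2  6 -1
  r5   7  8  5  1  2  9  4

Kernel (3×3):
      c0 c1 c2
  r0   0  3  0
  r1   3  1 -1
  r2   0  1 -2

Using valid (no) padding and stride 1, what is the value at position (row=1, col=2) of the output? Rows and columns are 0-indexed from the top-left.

-3

The receptive field on the input at this output position is [7 1 -3 / -2 9 -5 / 1 4 9]. Elementwise product with the kernel and sum: 1·3 + -2·3 + 9·1 + -5·-1 + 4·1 + 9·-2.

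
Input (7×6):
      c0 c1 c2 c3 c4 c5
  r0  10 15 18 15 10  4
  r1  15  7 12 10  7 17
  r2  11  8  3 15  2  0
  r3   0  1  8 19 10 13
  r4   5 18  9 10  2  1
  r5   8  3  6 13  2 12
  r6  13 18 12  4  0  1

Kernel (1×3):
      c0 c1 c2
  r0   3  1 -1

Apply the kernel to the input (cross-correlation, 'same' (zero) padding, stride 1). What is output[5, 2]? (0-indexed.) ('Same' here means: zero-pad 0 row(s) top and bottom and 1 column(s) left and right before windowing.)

2

The receptive field on the zero-padded input at this output position is [3 6 13]. Elementwise product with the kernel and sum: 3·3 + 6·1 + 13·-1.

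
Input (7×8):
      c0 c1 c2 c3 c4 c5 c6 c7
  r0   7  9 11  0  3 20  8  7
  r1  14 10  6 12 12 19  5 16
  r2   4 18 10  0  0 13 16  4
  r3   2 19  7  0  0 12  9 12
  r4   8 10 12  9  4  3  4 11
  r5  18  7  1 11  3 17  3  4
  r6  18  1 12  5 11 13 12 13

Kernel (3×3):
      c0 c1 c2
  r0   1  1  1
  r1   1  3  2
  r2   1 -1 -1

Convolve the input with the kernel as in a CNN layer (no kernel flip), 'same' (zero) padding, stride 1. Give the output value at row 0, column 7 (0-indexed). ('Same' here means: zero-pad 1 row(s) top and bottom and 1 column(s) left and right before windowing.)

The receptive field on the zero-padded input at this output position is [0 0 0 / 8 7 0 / 5 16 0]. Elementwise product with the kernel and sum: 0·1 + 0·1 + 0·1 + 8·1 + 7·3 + 0·2 + 5·1 + 16·-1 + 0·-1.

18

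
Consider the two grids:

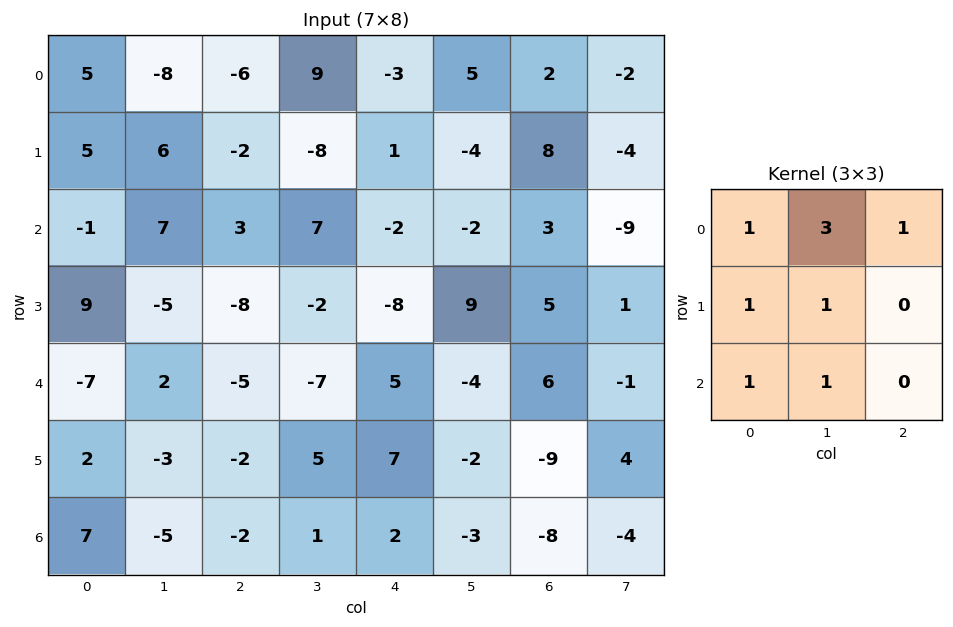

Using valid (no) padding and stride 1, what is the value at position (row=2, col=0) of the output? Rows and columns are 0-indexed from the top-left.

The receptive field on the input at this output position is [-1 7 3 / 9 -5 -8 / -7 2 -5]. Elementwise product with the kernel and sum: -1·1 + 7·3 + 3·1 + 9·1 + -5·1 + -7·1 + 2·1.

22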